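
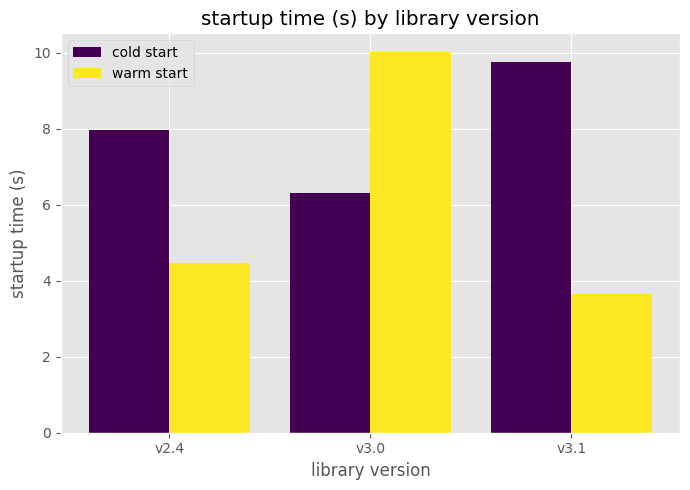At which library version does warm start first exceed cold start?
v2.4: warm start ≈ 4 vs cold start ≈ 8 (not yet); v3.0: warm start ≈ 10 vs cold start ≈ 6 (first crossover).

v3.0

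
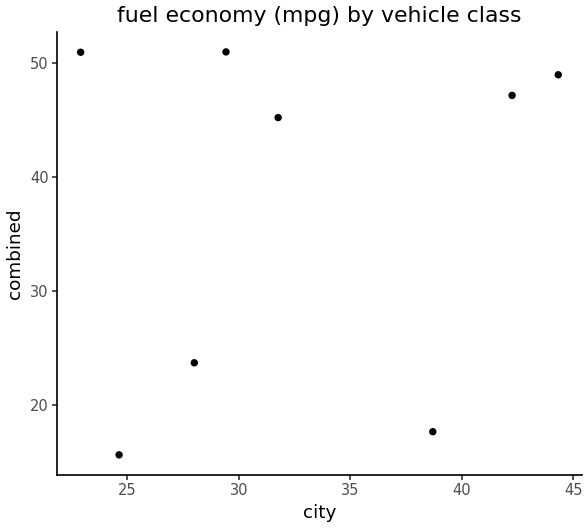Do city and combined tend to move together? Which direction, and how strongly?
Points are roughly uncorrelated; weak (|r| ≈ 0.2).

no clear correlation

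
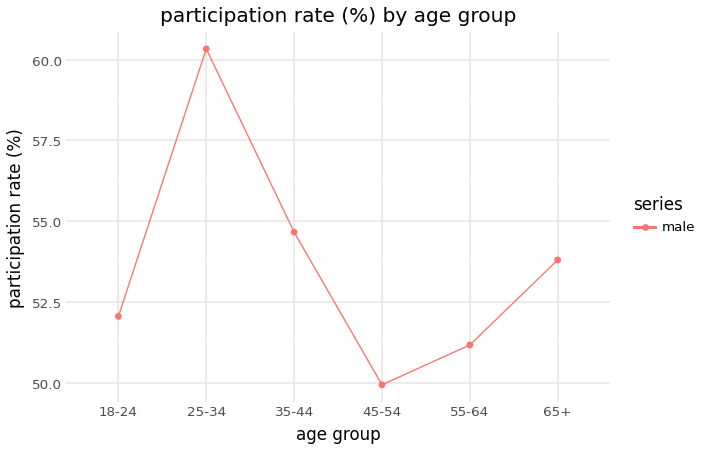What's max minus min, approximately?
Max 25-34 ≈ 60, min 45-54 ≈ 50; range ≈ 10.

≈ 10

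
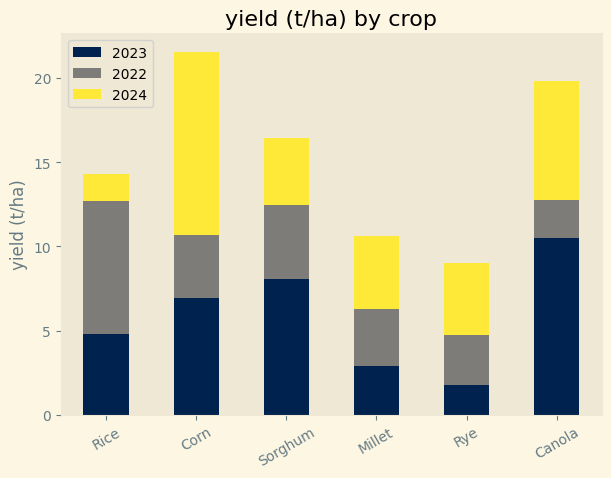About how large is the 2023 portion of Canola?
≈ 10

2023 top ≈ 10, bottom ≈ 0; segment ≈ 10.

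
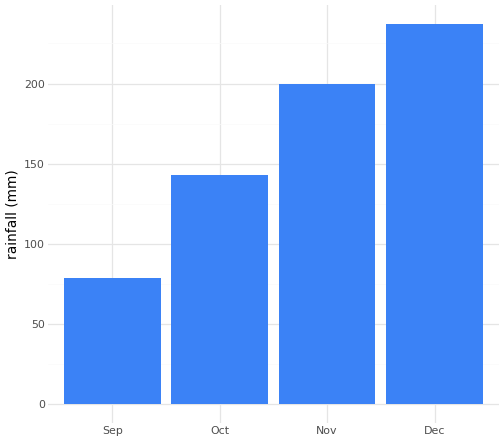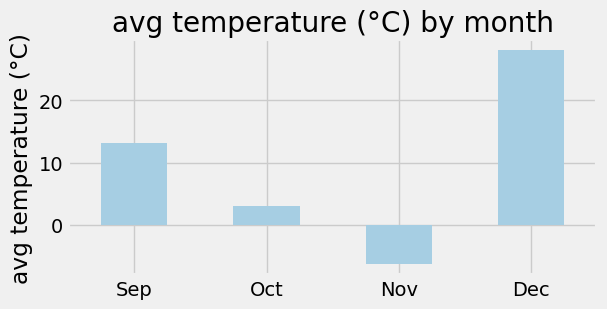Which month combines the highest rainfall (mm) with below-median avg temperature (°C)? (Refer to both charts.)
Chart 2 median avg temperature (°C) ≈ 10; below-median months: Oct, Nov. Among those, Nov has the highest rainfall (mm) (≈ 200).

Nov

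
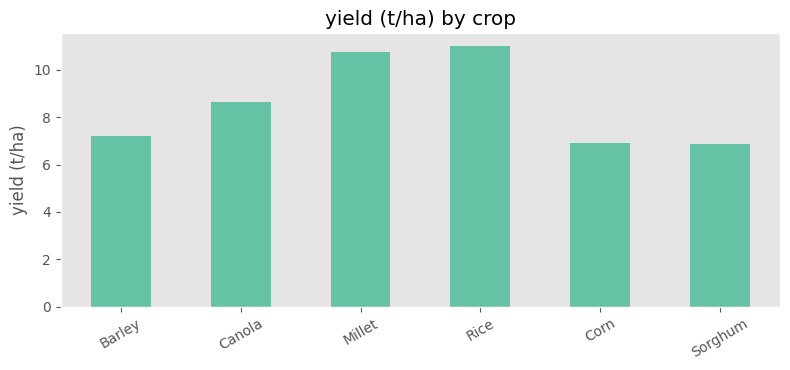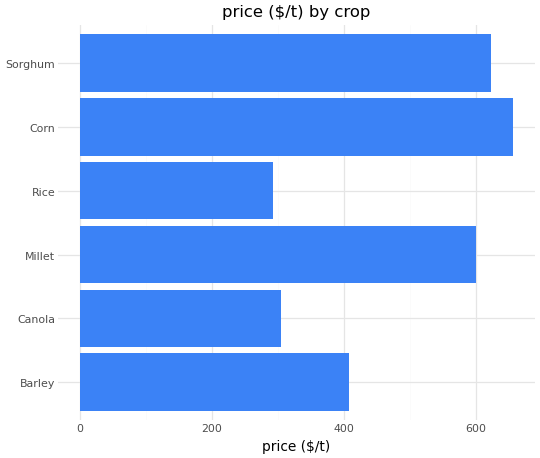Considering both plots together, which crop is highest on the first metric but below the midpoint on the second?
Chart 2 median price ($/t) ≈ 500; below-median crops: Barley, Canola, Rice. Among those, Rice has the highest yield (t/ha) (≈ 10).

Rice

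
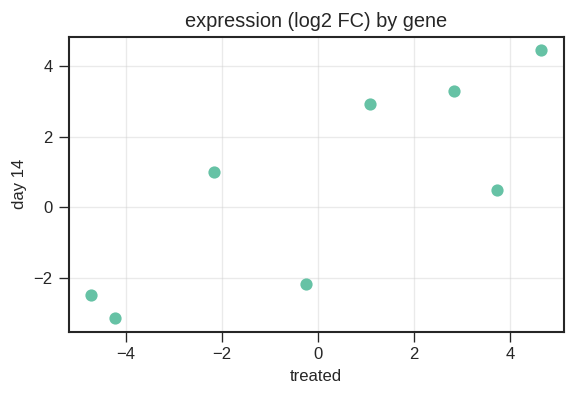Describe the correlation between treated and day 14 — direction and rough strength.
Points are positively correlated; strong (|r| ≈ 0.8).

positive, strong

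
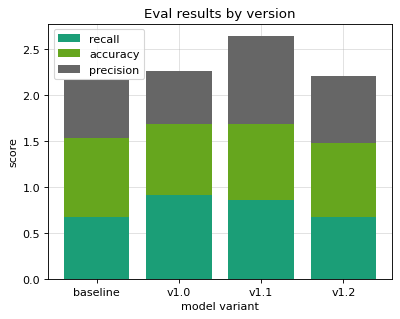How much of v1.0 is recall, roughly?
recall top ≈ 1.0, bottom ≈ 0.0; segment ≈ 1.0.

≈ 1.0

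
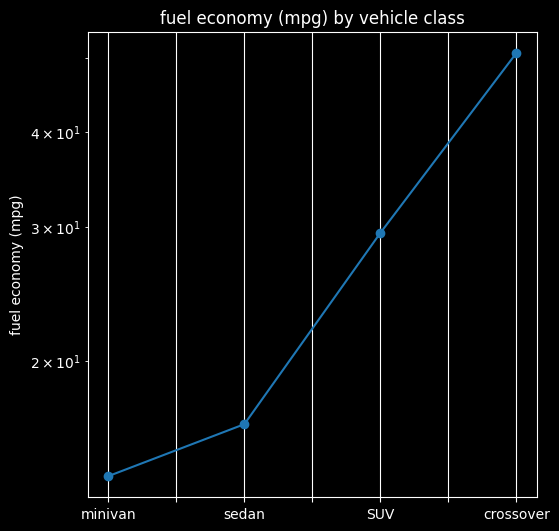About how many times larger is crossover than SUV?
≈ 1.67×

crossover ≈ 50, SUV ≈ 30; 50/30 ≈ 1.67.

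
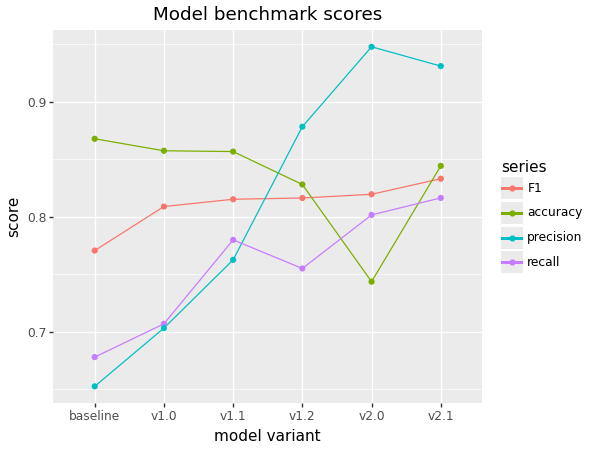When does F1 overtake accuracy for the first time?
v2.0

v1.2: F1 ≈ 0.80 vs accuracy ≈ 0.85 (not yet); v2.0: F1 ≈ 0.80 vs accuracy ≈ 0.75 (first crossover).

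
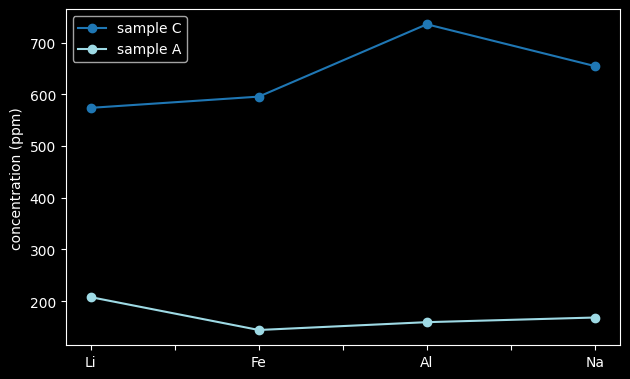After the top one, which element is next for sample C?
Na

Top 3 for sample C: Al ≈ 750, Na ≈ 650, Fe ≈ 600.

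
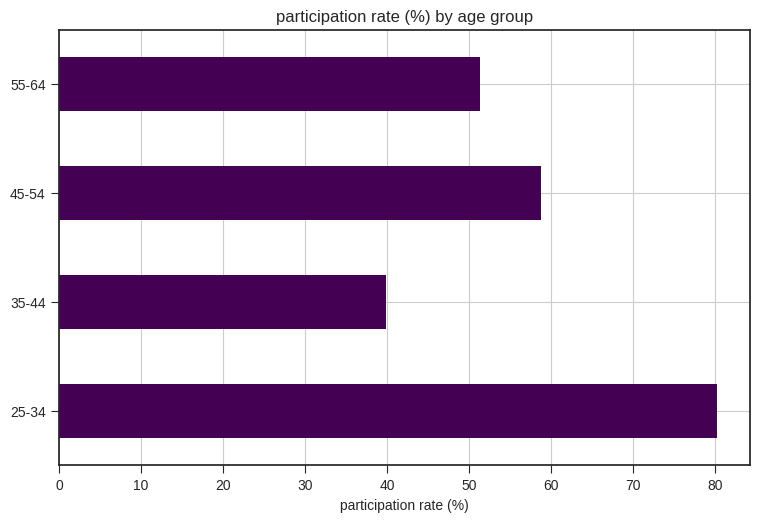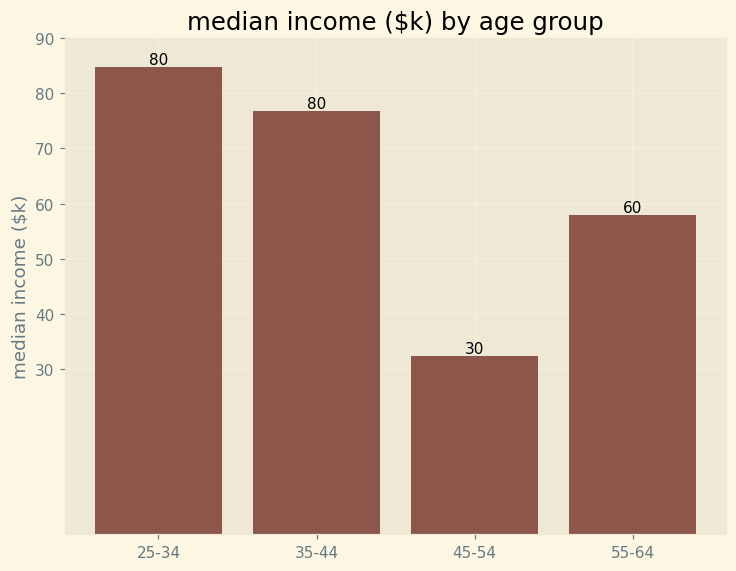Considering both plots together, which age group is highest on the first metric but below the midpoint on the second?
45-54

Chart 2 median median income ($k) ≈ 70; below-median age groups: 45-54, 55-64. Among those, 45-54 has the highest participation rate (%) (≈ 60).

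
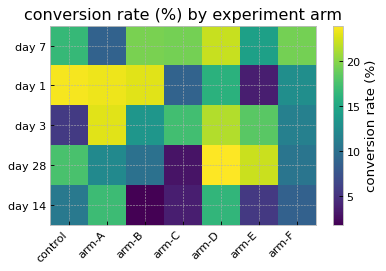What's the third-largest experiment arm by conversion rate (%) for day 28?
control

Top 4 for day 28: arm-D ≈ 24, arm-E ≈ 22, control ≈ 18, arm-A ≈ 12.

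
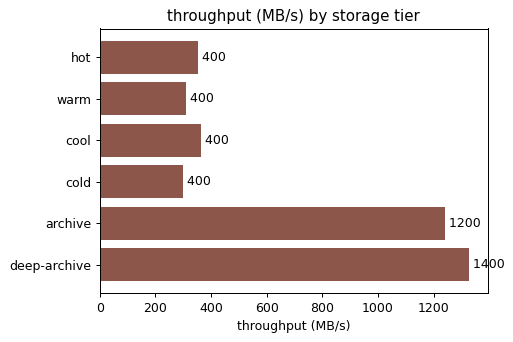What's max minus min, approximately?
Max deep-archive ≈ 1400, min cold ≈ 400; range ≈ 1000.

≈ 1000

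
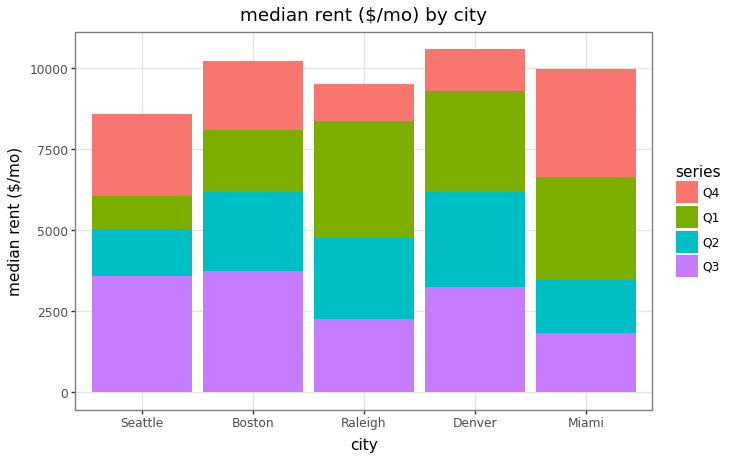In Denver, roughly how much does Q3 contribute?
Q3 top ≈ 3000, bottom ≈ 0; segment ≈ 3000.

≈ 3000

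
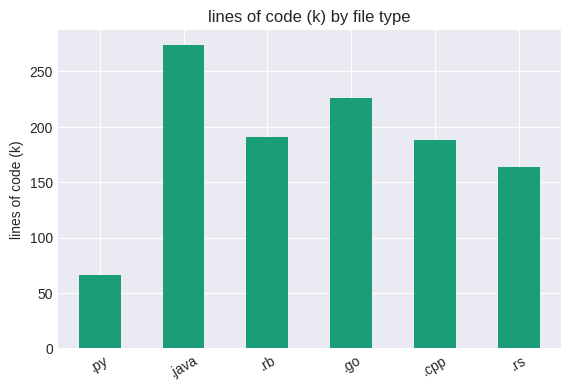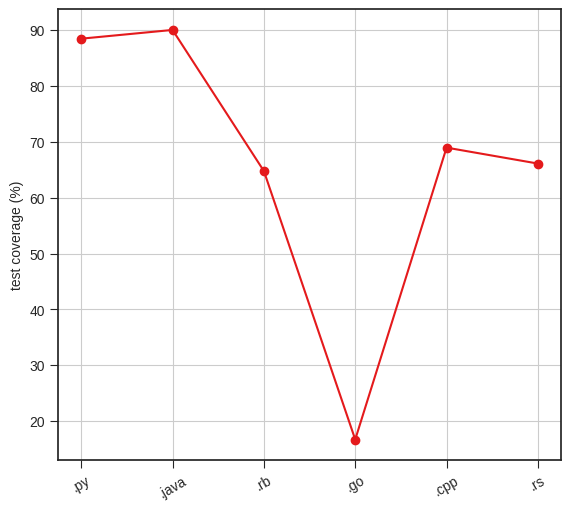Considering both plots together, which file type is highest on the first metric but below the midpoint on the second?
.go

Chart 2 median test coverage (%) ≈ 70; below-median file types: .rb, .go, .rs. Among those, .go has the highest lines of code (k) (≈ 250).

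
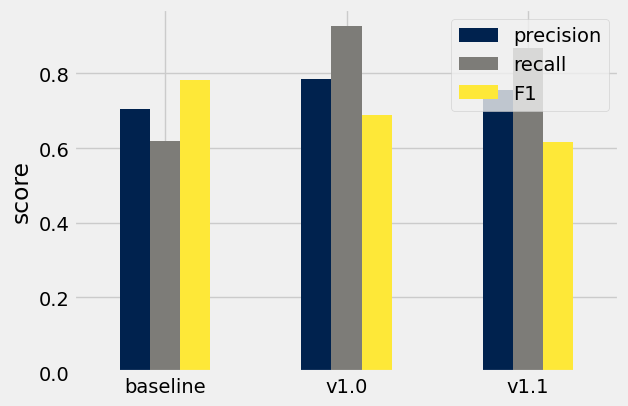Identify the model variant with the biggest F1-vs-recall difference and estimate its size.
v1.1: F1 ≈ 0.6, recall ≈ 0.9 → gap ≈ 0.3. Next-largest (v1.0) is only ≈ 0.2.

v1.1, ≈ 0.3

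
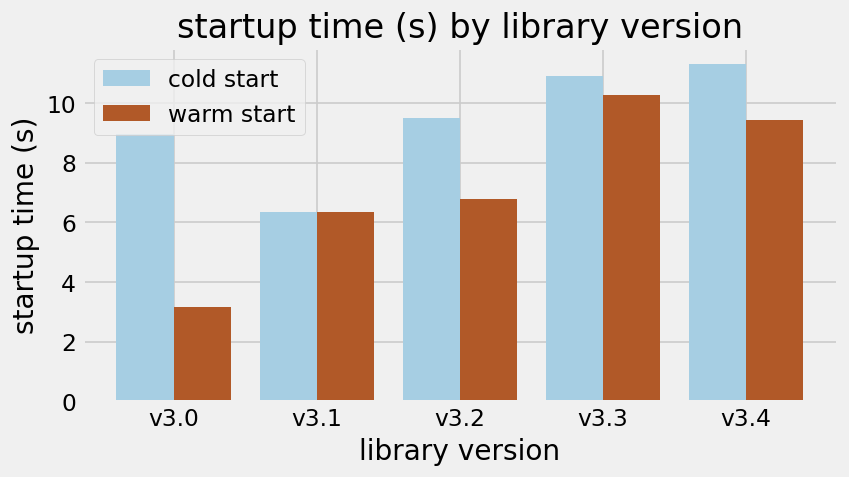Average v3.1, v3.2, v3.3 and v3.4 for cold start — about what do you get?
(6 + 9 + 11 + 11) / 4 ≈ 9.

≈ 9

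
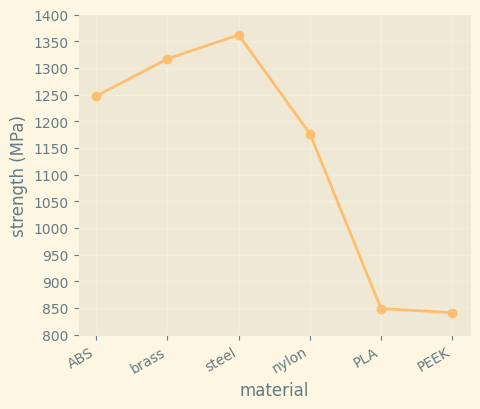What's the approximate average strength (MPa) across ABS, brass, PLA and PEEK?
(1250 + 1300 + 850 + 850) / 4 ≈ 1062.

≈ 1062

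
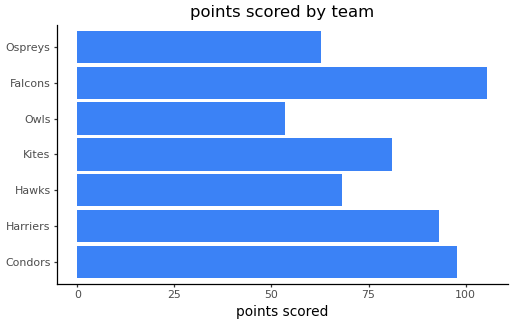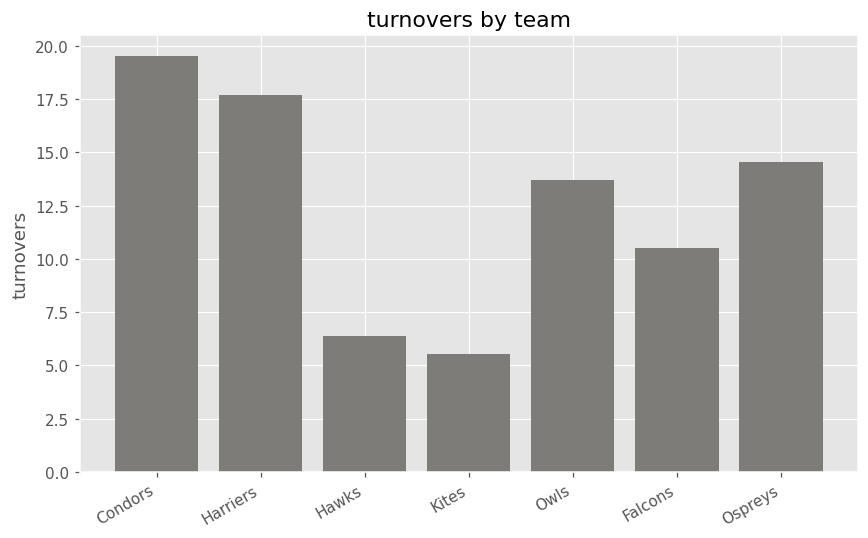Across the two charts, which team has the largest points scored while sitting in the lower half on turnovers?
Chart 2 median turnovers ≈ 14; below-median teams: Hawks, Kites, Falcons. Among those, Falcons has the highest points scored (≈ 110).

Falcons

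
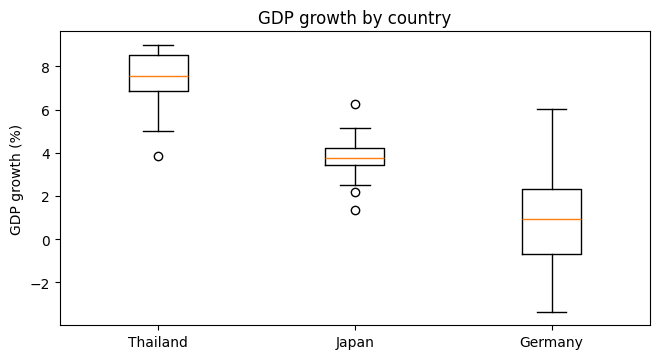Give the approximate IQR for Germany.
Q3 ≈ 2, Q1 ≈ -1; IQR ≈ 3.

≈ 3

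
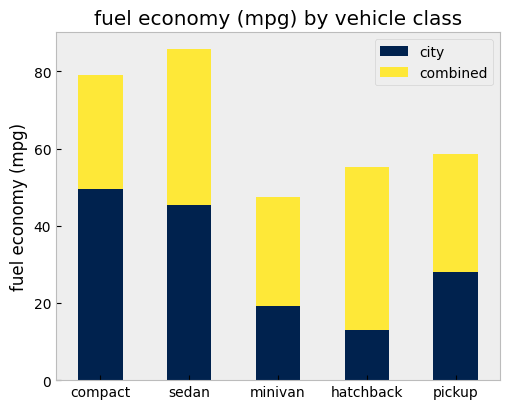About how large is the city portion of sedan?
city top ≈ 50, bottom ≈ 0; segment ≈ 50.

≈ 50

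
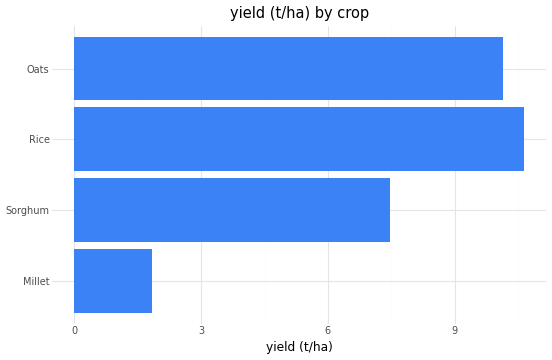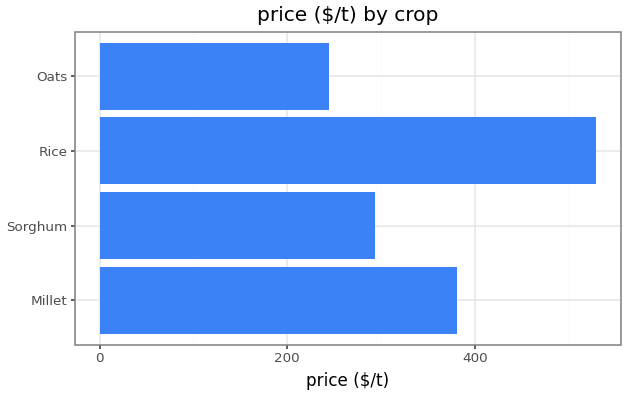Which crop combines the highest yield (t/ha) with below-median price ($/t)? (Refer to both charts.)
Oats

Chart 2 median price ($/t) ≈ 350; below-median crops: Sorghum, Oats. Among those, Oats has the highest yield (t/ha) (≈ 10).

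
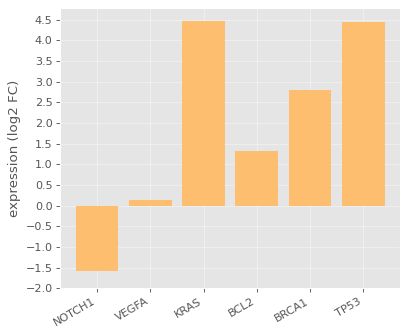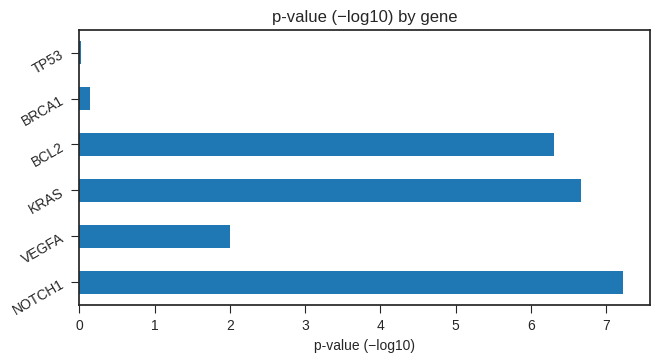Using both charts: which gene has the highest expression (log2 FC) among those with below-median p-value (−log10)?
Chart 2 median p-value (−log10) ≈ 4; below-median genes: VEGFA, BRCA1, TP53. Among those, TP53 has the highest expression (log2 FC) (≈ 4.5).

TP53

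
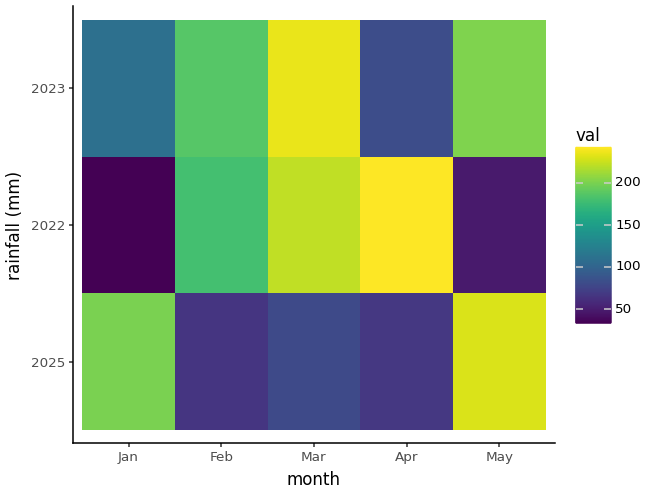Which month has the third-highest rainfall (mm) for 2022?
Feb

Top 4 for 2022: Apr ≈ 240, Mar ≈ 220, Feb ≈ 180, May ≈ 40.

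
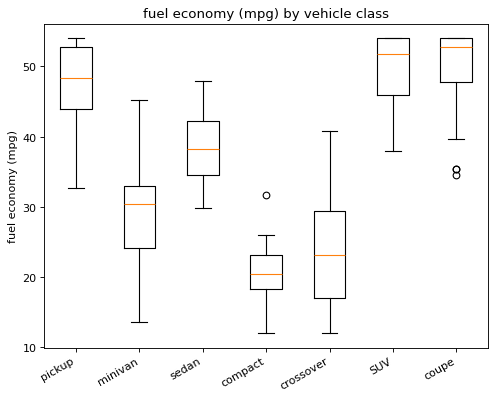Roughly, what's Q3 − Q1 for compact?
Q3 ≈ 25, Q1 ≈ 20; IQR ≈ 5.

≈ 5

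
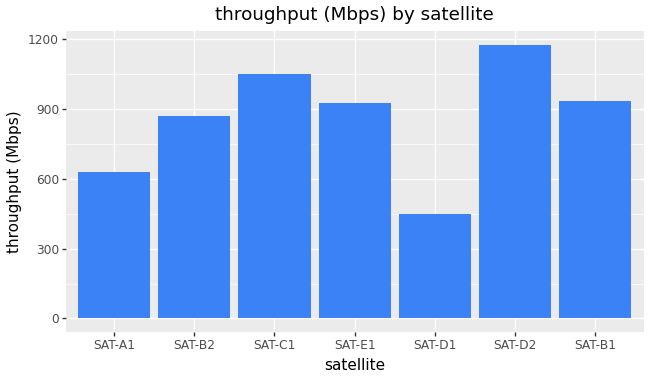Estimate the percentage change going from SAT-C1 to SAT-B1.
SAT-C1 ≈ 1000, SAT-B1 ≈ 900; (900 − 1000) / 1000 ≈ -10%.

≈ -10%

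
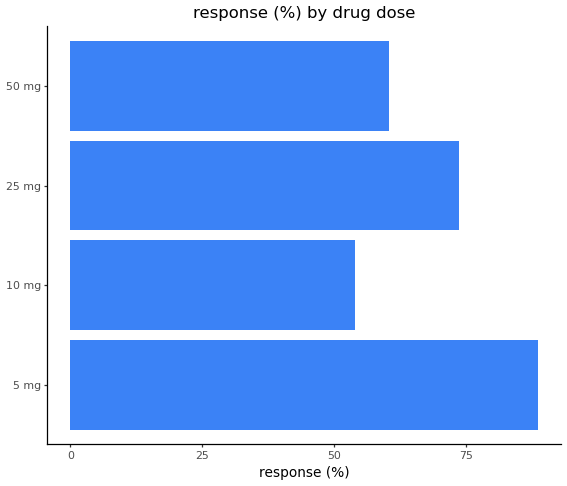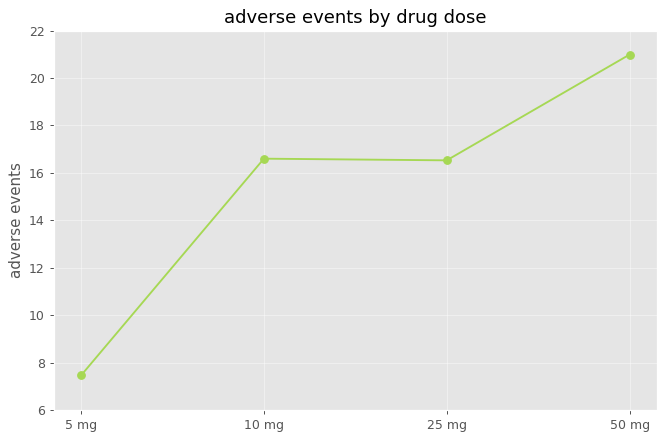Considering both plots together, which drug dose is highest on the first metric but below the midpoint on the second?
5 mg

Chart 2 median adverse events ≈ 16; below-median drug doses: 5 mg, 25 mg. Among those, 5 mg has the highest response (%) (≈ 90).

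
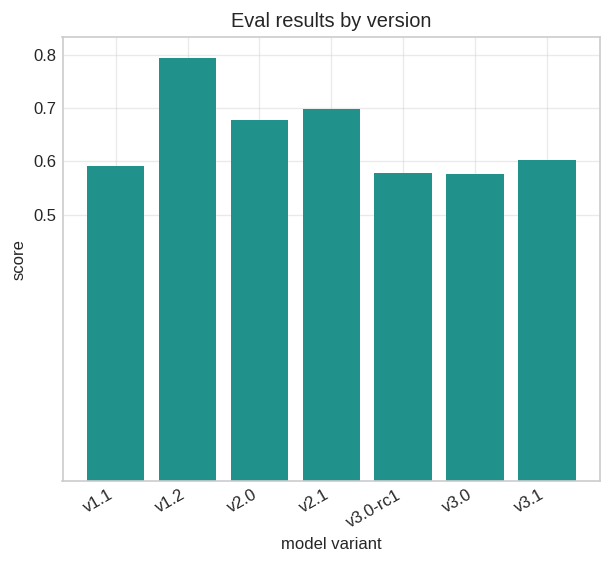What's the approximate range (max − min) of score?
≈ 0.2

Max v1.2 ≈ 0.8, min v3.0 ≈ 0.6; range ≈ 0.2.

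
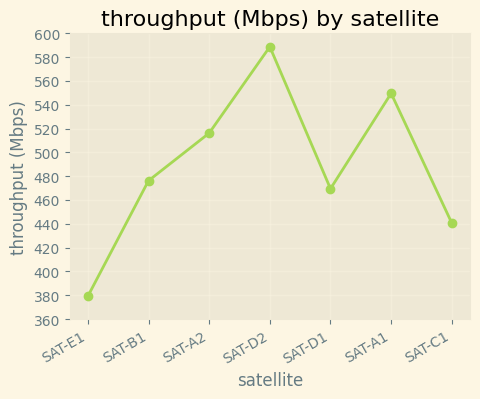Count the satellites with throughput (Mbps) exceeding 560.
1

Above 560: SAT-D2.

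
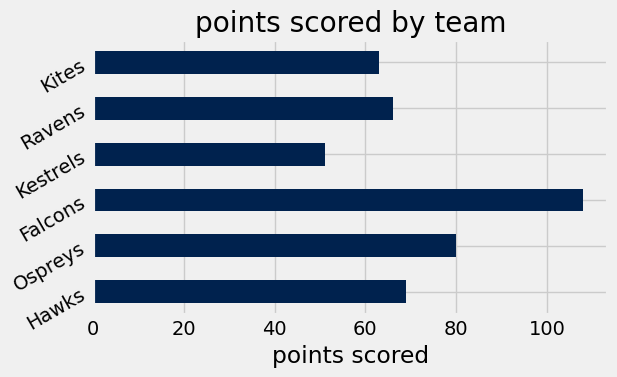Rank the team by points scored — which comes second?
Top 3: Falcons ≈ 110, Ospreys ≈ 80, Hawks ≈ 70.

Ospreys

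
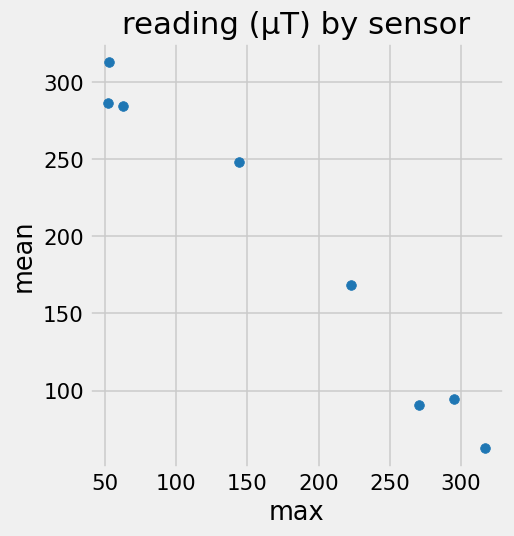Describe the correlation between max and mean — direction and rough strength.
Points are negatively correlated; strong (|r| ≈ 1.0).

negative, strong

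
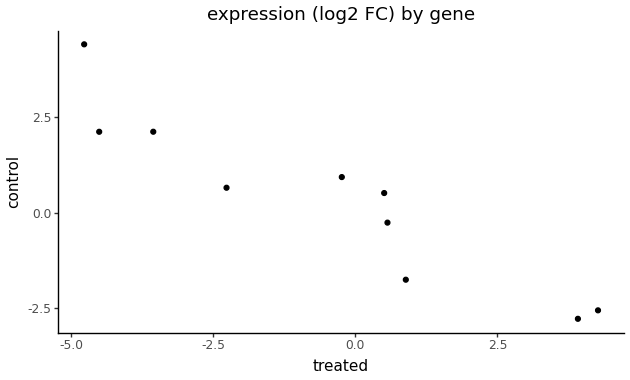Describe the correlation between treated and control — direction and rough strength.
Points are negatively correlated; strong (|r| ≈ 0.9).

negative, strong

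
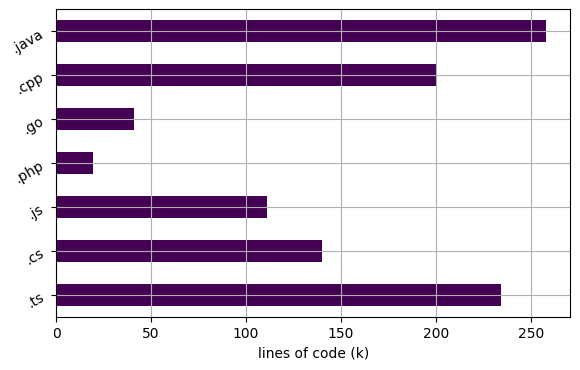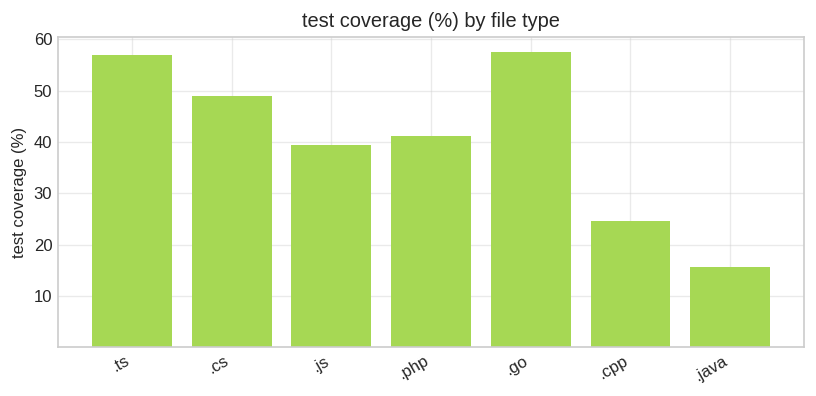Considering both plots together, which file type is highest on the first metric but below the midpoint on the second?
.java

Chart 2 median test coverage (%) ≈ 40; below-median file types: .js, .cpp, .java. Among those, .java has the highest lines of code (k) (≈ 250).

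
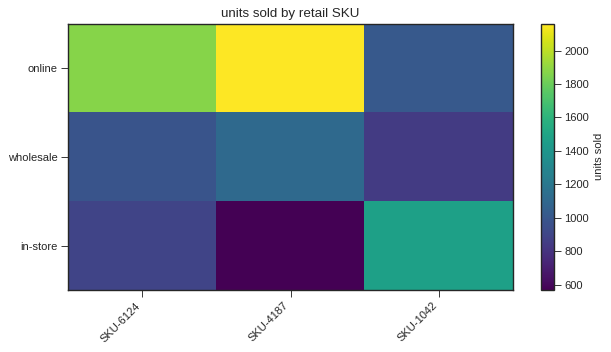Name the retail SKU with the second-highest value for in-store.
SKU-6124

Top 3 for in-store: SKU-1042 ≈ 1400, SKU-6124 ≈ 800, SKU-4187 ≈ 600.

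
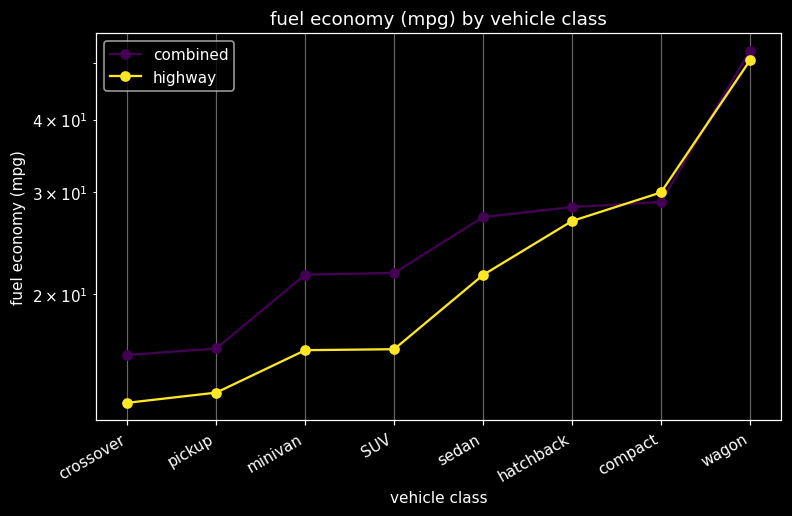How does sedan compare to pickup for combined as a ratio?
≈ 1.67×

sedan ≈ 25, pickup ≈ 15; 25/15 ≈ 1.67.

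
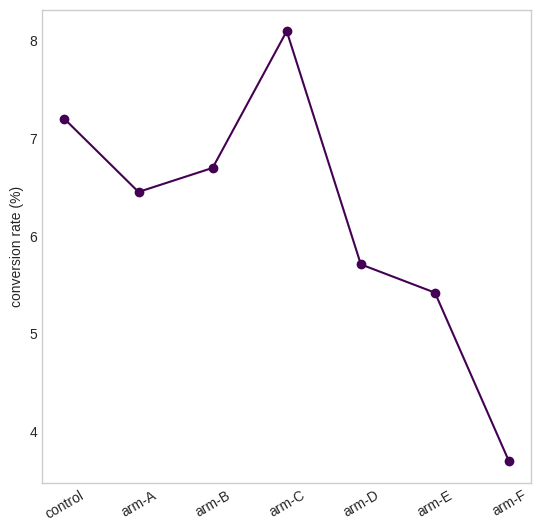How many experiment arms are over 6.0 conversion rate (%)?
Above 6.0: control, arm-A, arm-B, arm-C.

4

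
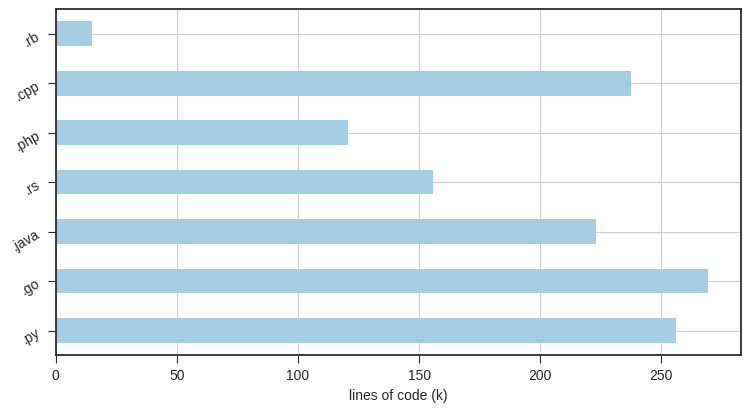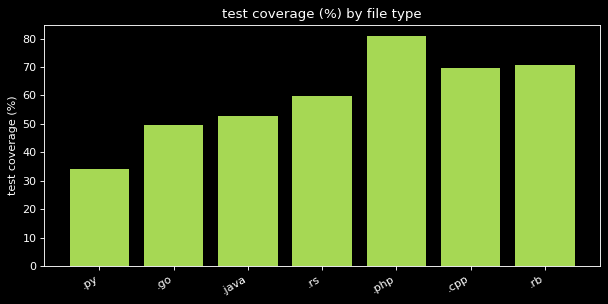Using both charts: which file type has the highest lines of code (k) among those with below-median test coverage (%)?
Chart 2 median test coverage (%) ≈ 60; below-median file types: .py, .go, .java. Among those, .go has the highest lines of code (k) (≈ 275).

.go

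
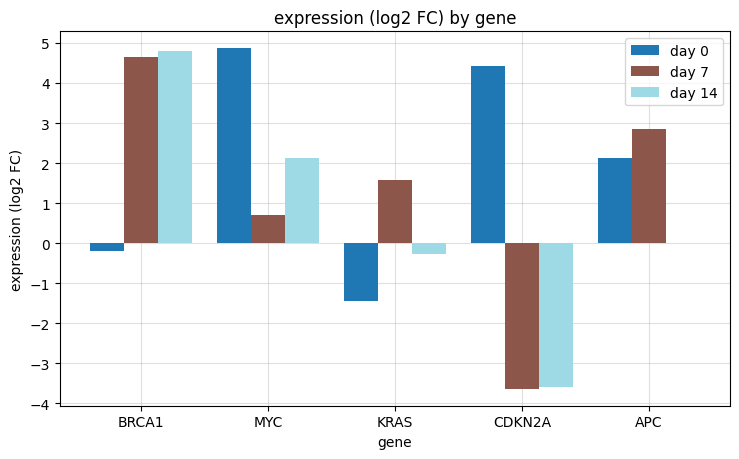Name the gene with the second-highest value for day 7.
APC

Top 3 for day 7: BRCA1 ≈ 5, APC ≈ 3, KRAS ≈ 2.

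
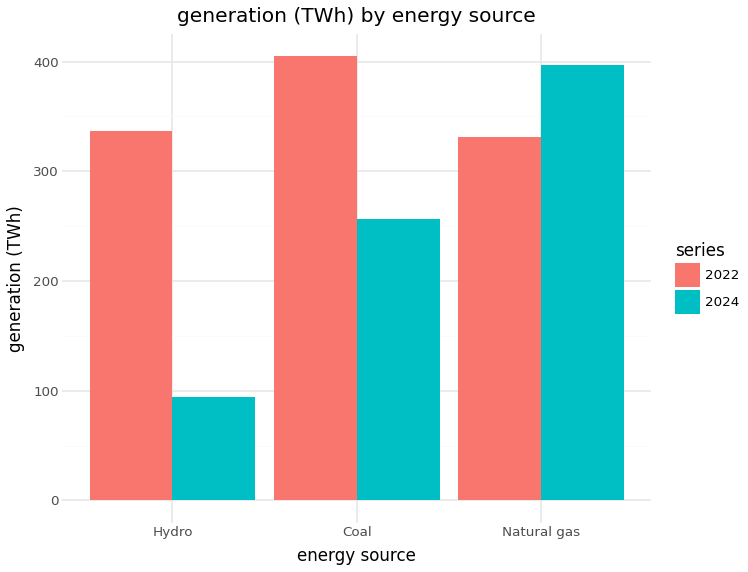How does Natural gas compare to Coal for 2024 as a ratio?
≈ 1.6×

Natural gas ≈ 400, Coal ≈ 250; 400/250 ≈ 1.6.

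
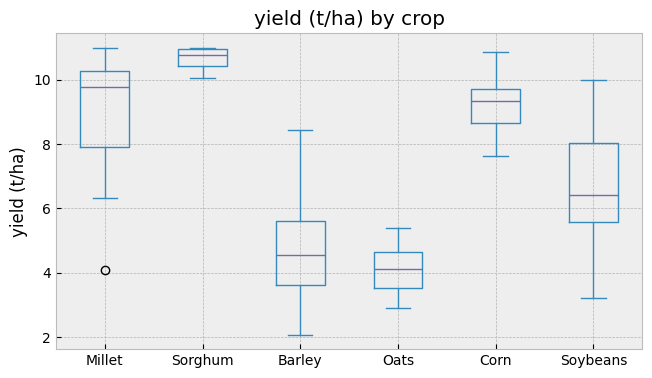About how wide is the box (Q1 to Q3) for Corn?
Q3 ≈ 10, Q1 ≈ 9; IQR ≈ 1.

≈ 1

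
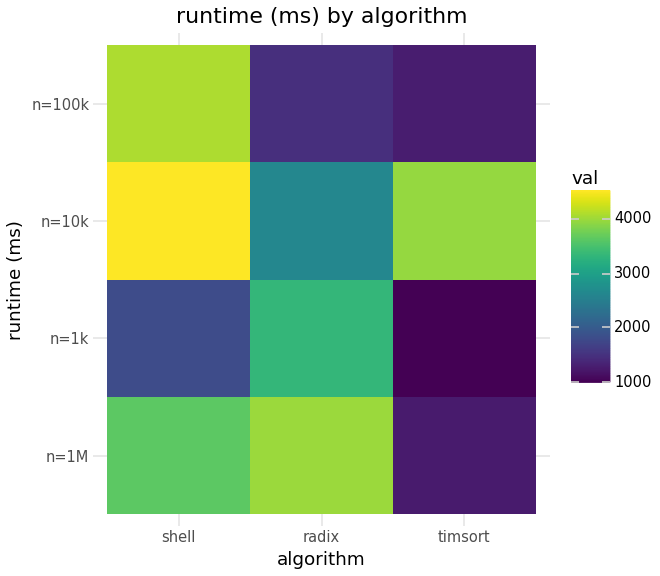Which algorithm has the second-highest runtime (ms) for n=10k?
Top 3 for n=10k: shell ≈ 4500, timsort ≈ 4000, radix ≈ 2500.

timsort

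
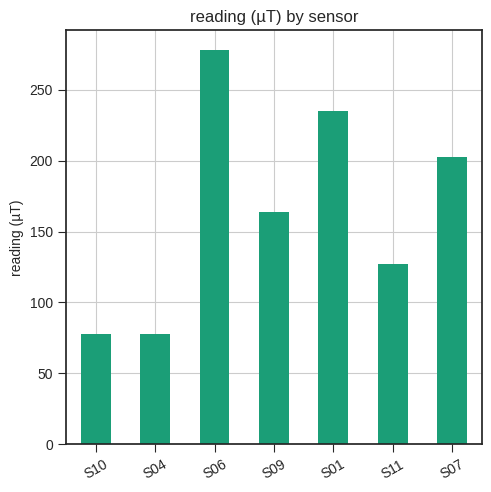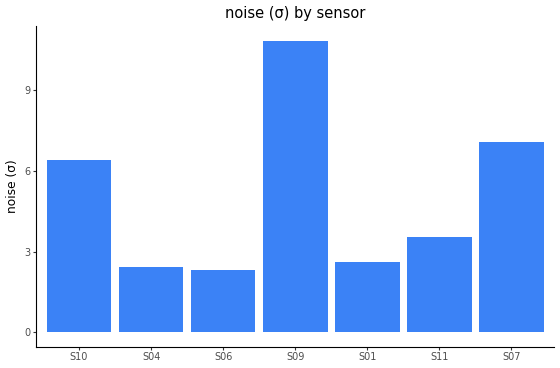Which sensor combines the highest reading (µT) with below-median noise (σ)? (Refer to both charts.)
Chart 2 median noise (σ) ≈ 4; below-median sensors: S04, S06, S01. Among those, S06 has the highest reading (µT) (≈ 300).

S06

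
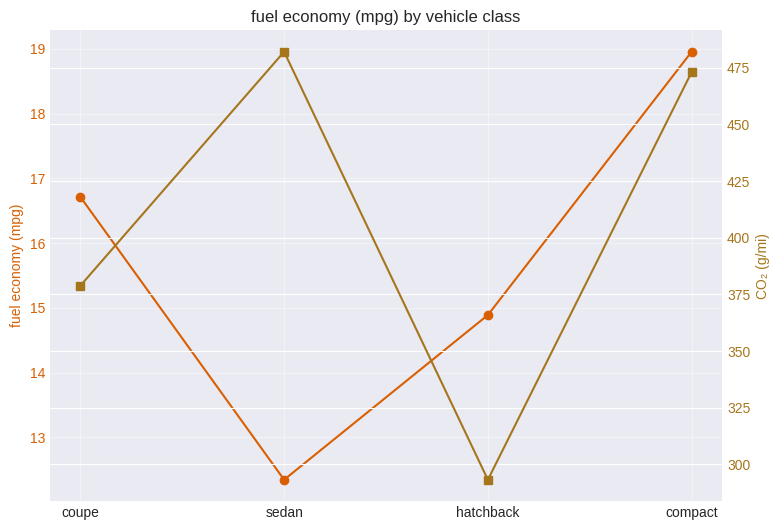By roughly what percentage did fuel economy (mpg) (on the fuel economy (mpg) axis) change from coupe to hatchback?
coupe ≈ 17, hatchback ≈ 15; (15 − 17) / 17 ≈ -11.8%.

≈ -11.8%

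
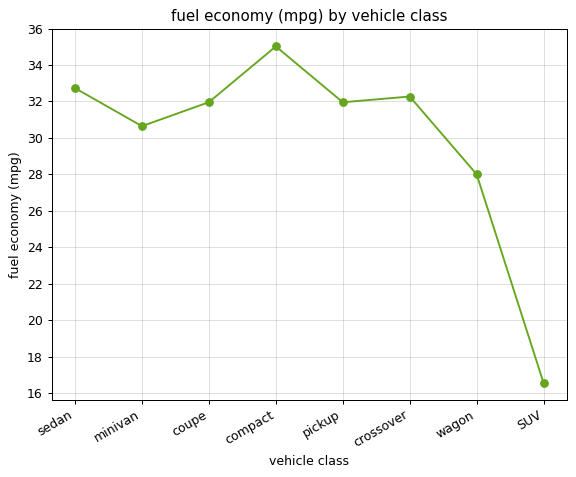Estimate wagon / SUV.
wagon ≈ 28, SUV ≈ 16; 28/16 ≈ 1.75.

≈ 1.75×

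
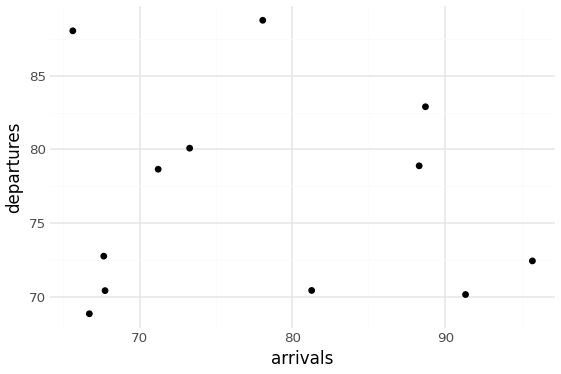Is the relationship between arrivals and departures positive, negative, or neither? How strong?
Points are roughly uncorrelated; weak (|r| ≈ 0.1).

no clear correlation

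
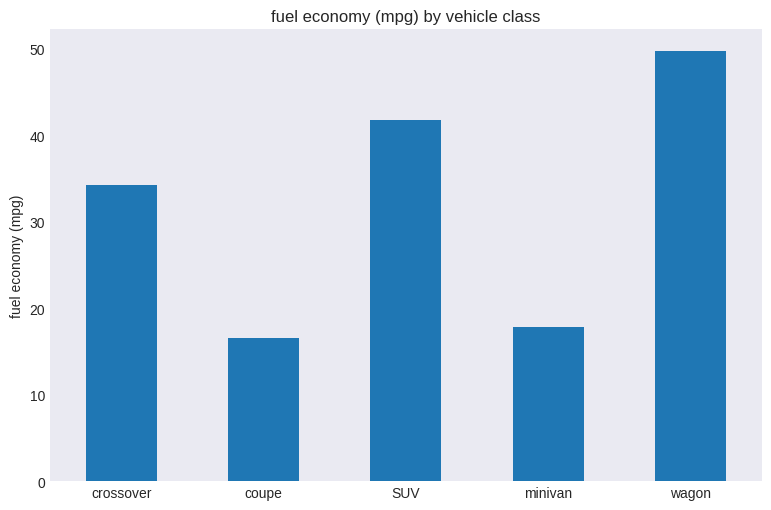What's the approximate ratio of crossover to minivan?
≈ 1.75×

crossover ≈ 35, minivan ≈ 20; 35/20 ≈ 1.75.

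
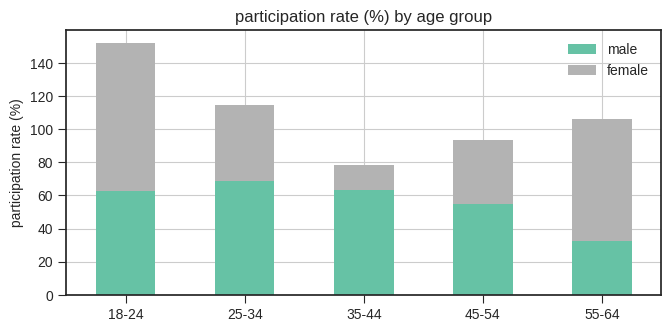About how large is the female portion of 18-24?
female top ≈ 160, bottom ≈ 60; segment ≈ 100.

≈ 100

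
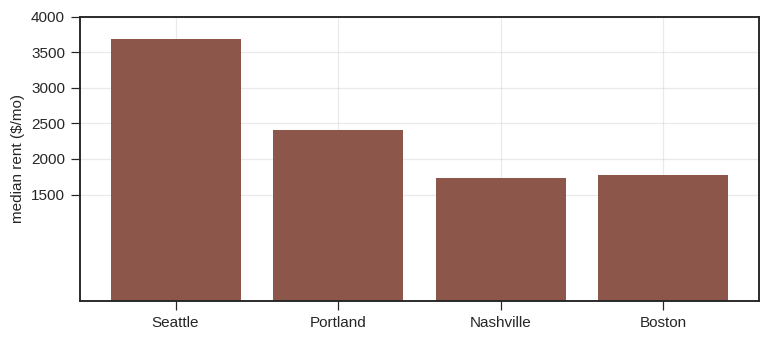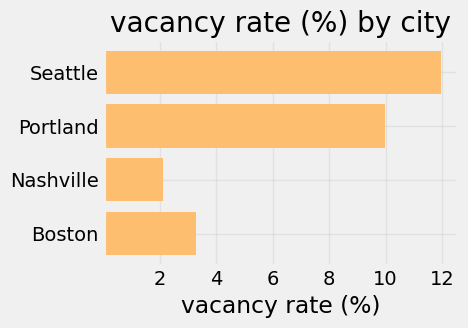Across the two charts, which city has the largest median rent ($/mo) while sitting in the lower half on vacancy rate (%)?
Chart 2 median vacancy rate (%) ≈ 6; below-median cities: Nashville, Boston. Among those, Boston has the highest median rent ($/mo) (≈ 2000).

Boston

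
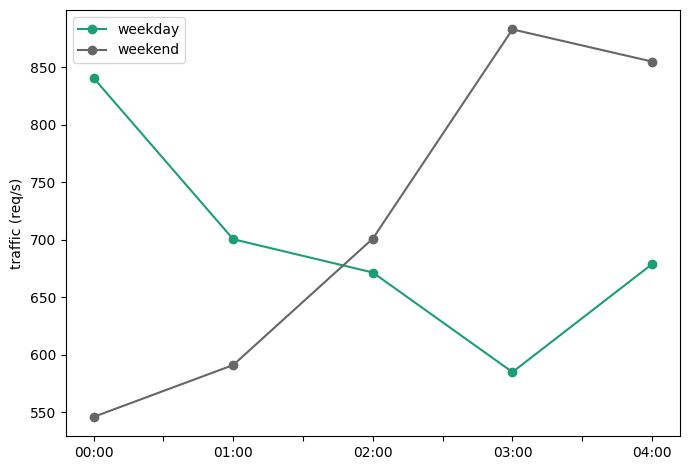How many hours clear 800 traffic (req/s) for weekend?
2

Above 800: 03:00, 04:00.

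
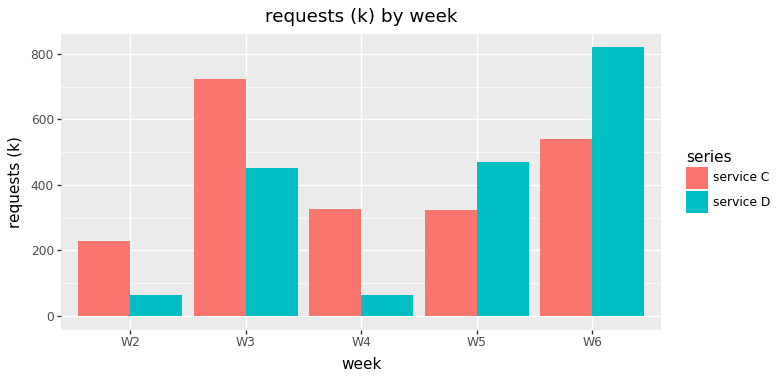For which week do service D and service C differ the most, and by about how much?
W6: service D ≈ 800, service C ≈ 500 → gap ≈ 300. Next-largest (W3) is only ≈ 200.

W6, ≈ 300 k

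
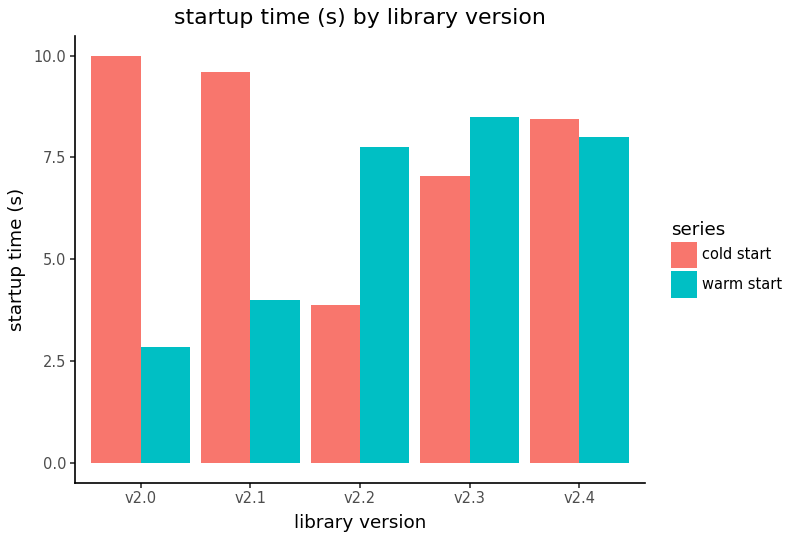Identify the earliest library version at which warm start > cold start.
v2.1: warm start ≈ 4 vs cold start ≈ 10 (not yet); v2.2: warm start ≈ 8 vs cold start ≈ 4 (first crossover).

v2.2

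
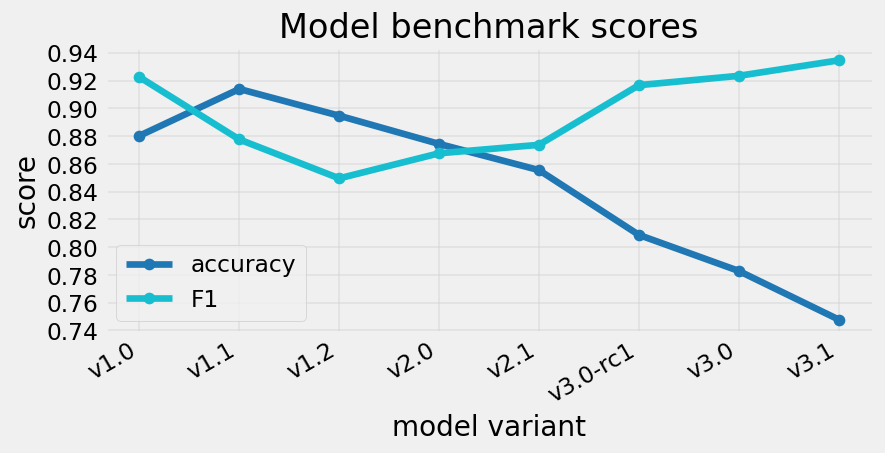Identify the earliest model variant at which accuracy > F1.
v1.1

v1.0: accuracy ≈ 0.88 vs F1 ≈ 0.92 (not yet); v1.1: accuracy ≈ 0.92 vs F1 ≈ 0.88 (first crossover).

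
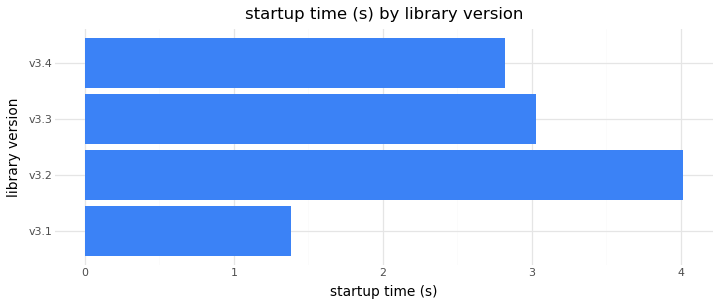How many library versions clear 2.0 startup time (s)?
3

Above 2.0: v3.2, v3.3, v3.4.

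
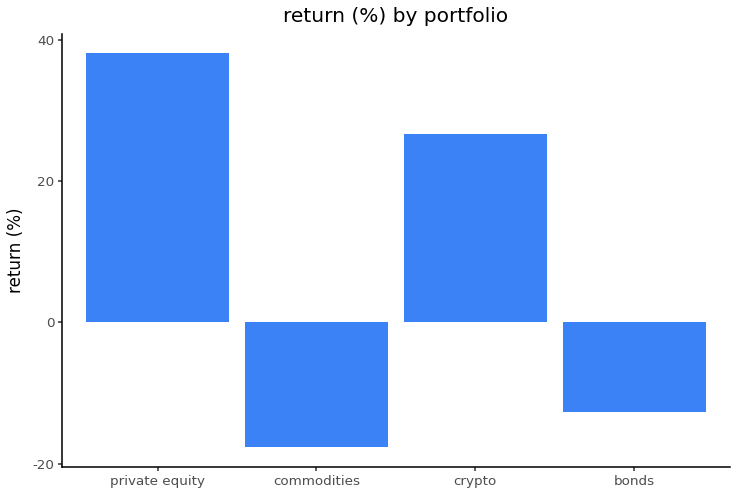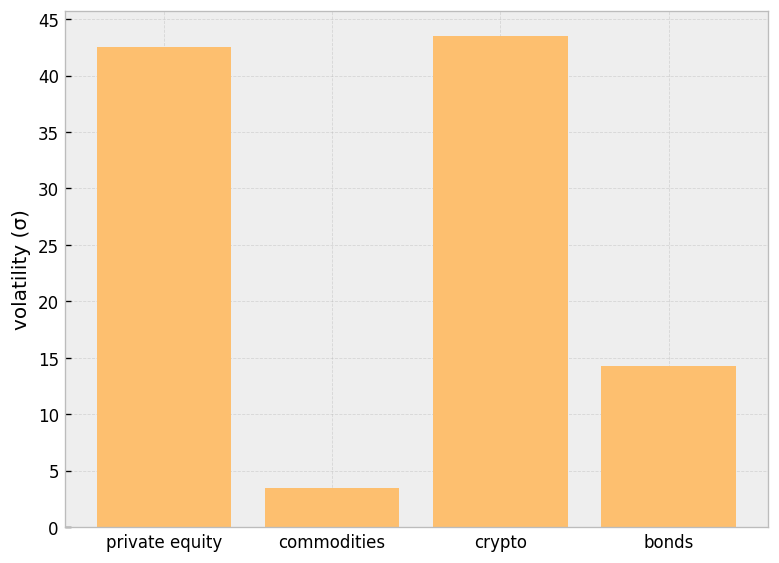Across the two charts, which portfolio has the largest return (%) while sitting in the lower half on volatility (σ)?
Chart 2 median volatility (σ) ≈ 30; below-median portfolios: commodities, bonds. Among those, bonds has the highest return (%) (≈ -15).

bonds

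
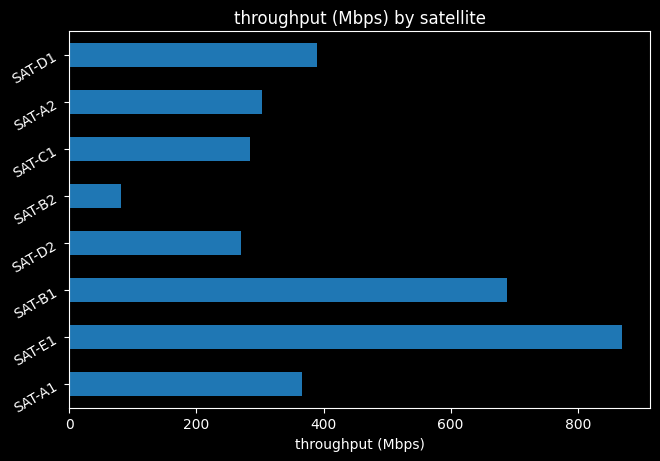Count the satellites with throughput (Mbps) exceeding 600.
2

Above 600: SAT-E1, SAT-B1.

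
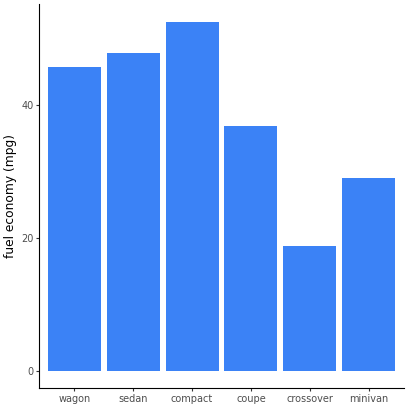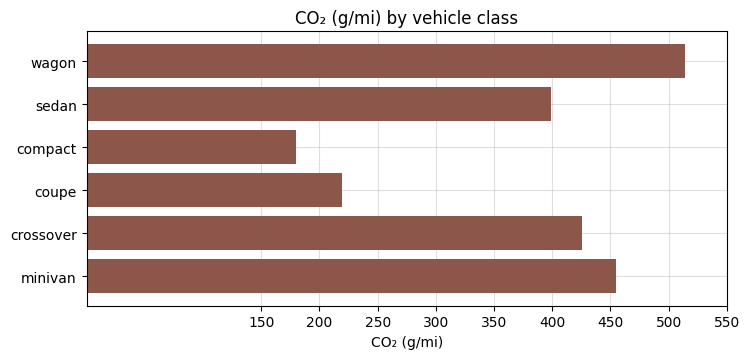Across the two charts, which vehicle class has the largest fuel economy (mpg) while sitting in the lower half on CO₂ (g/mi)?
Chart 2 median CO₂ (g/mi) ≈ 400; below-median vehicle classes: sedan, compact, coupe. Among those, compact has the highest fuel economy (mpg) (≈ 55).

compact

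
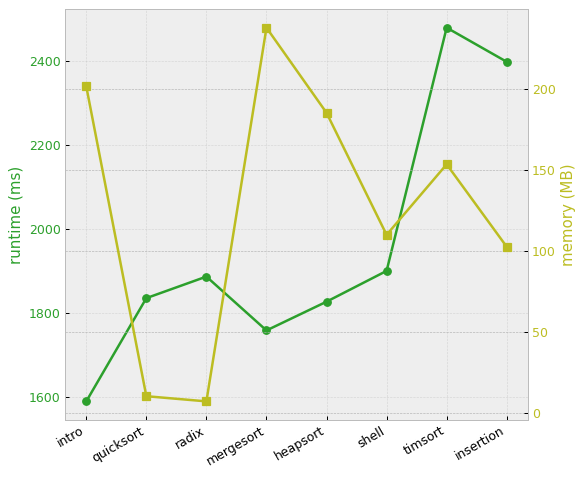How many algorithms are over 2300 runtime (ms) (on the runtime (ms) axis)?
Above 2300: timsort, insertion.

2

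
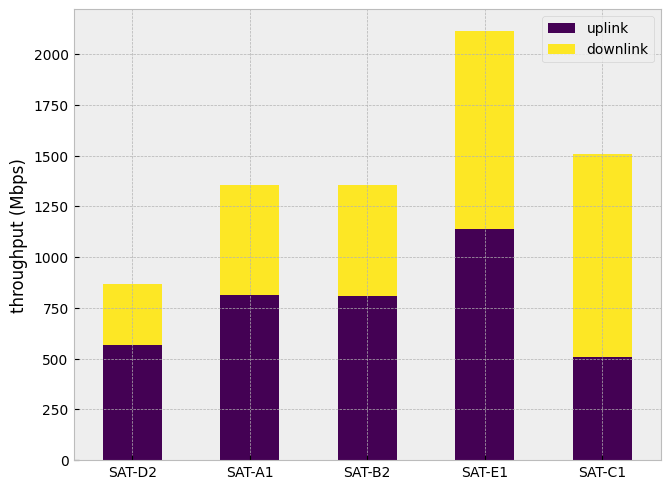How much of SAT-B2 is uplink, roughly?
≈ 800

uplink top ≈ 800, bottom ≈ 0; segment ≈ 800.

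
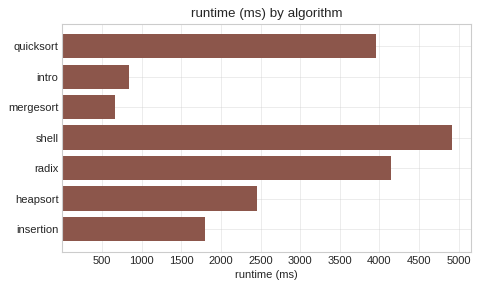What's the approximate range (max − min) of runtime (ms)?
≈ 4500

Max shell ≈ 5000, min mergesort ≈ 500; range ≈ 4500.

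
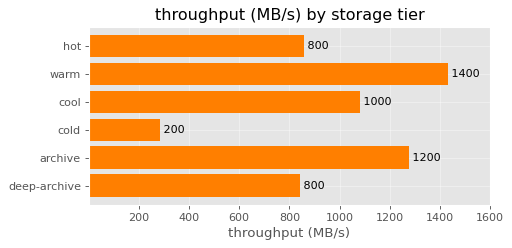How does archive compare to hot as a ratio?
≈ 1.5×

archive ≈ 1200, hot ≈ 800; 1200/800 ≈ 1.5.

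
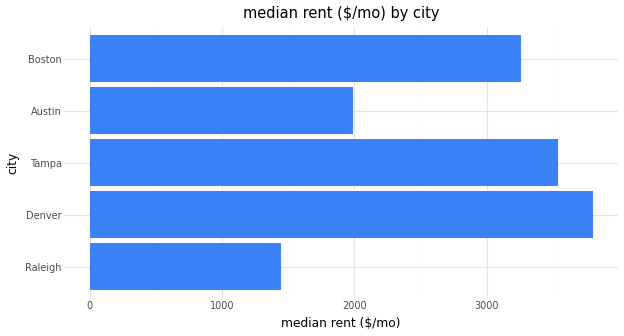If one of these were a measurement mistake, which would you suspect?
Raleigh ≈ 1500; the rest sit between ≈ 2000 and ≈ 4000.

Raleigh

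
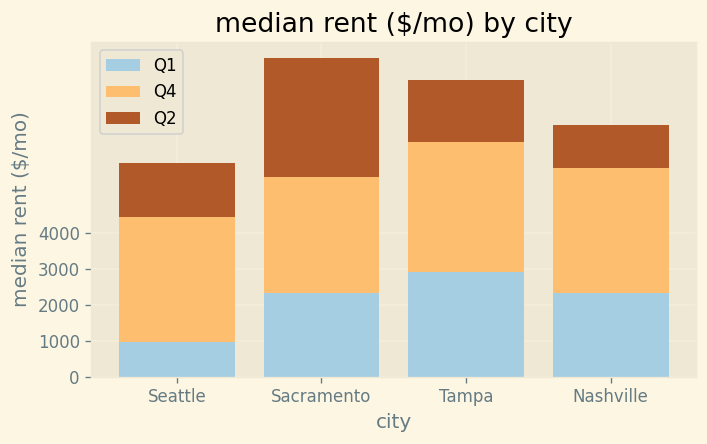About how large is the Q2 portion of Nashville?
≈ 1000

Q2 top ≈ 7000, bottom ≈ 6000; segment ≈ 1000.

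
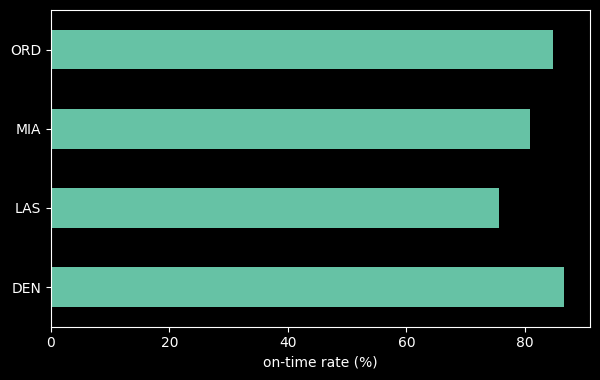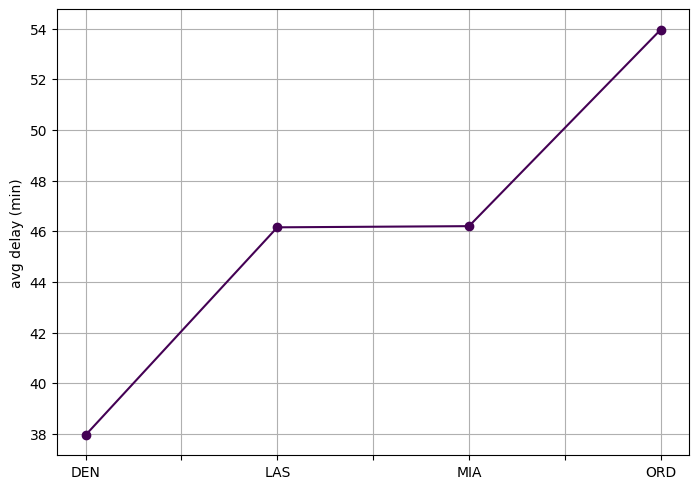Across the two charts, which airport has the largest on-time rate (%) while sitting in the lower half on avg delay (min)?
Chart 2 median avg delay (min) ≈ 45; below-median airports: DEN, LAS. Among those, DEN has the highest on-time rate (%) (≈ 90).

DEN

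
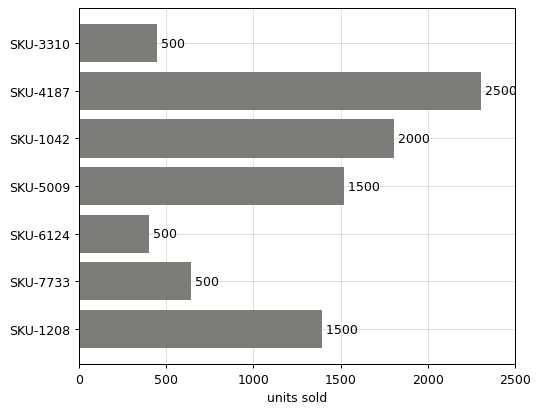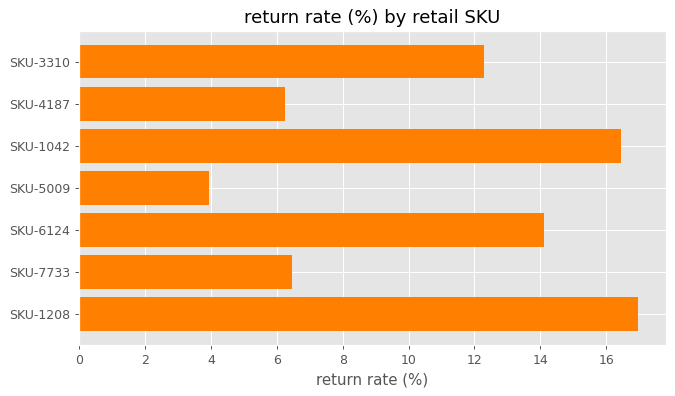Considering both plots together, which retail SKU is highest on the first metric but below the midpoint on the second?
Chart 2 median return rate (%) ≈ 12; below-median retail SKUs: SKU-4187, SKU-5009, SKU-7733. Among those, SKU-4187 has the highest units sold (≈ 2500).

SKU-4187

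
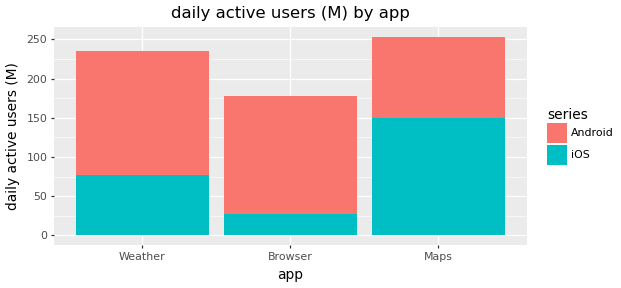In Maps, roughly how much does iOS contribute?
iOS top ≈ 150, bottom ≈ 0; segment ≈ 150.

≈ 150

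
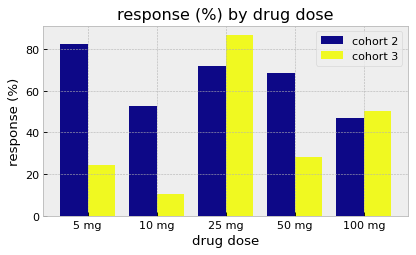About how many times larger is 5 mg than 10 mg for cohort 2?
5 mg ≈ 80, 10 mg ≈ 50; 80/50 ≈ 1.6.

≈ 1.6×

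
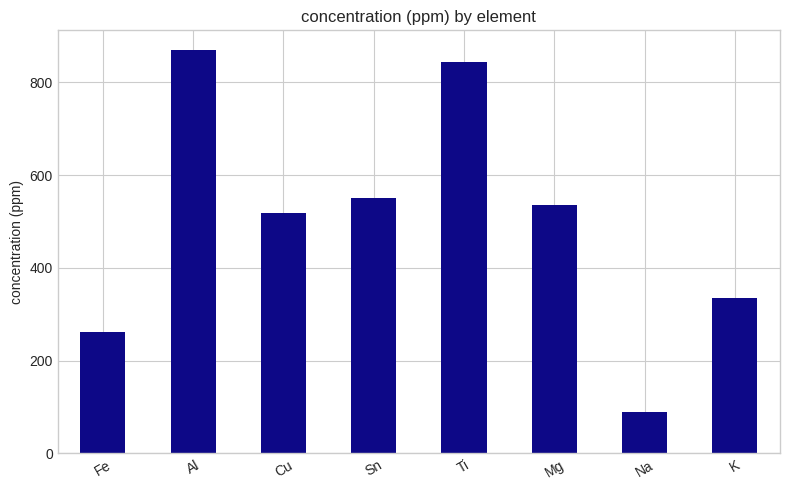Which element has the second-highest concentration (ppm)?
Top 3: Al ≈ 900, Ti ≈ 800, Sn ≈ 600.

Ti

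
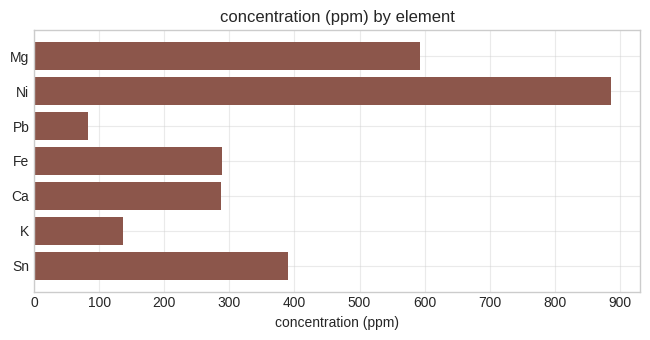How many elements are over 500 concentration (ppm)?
Above 500: Mg, Ni.

2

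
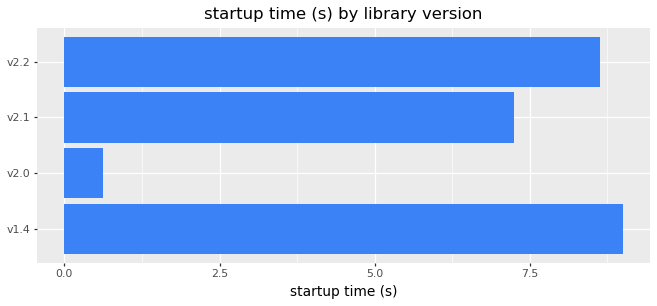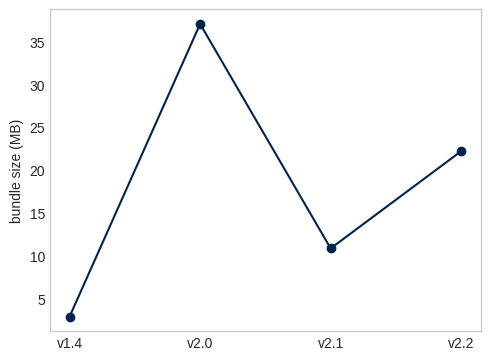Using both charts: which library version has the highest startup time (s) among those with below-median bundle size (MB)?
v1.4

Chart 2 median bundle size (MB) ≈ 15; below-median library versions: v1.4, v2.1. Among those, v1.4 has the highest startup time (s) (≈ 9).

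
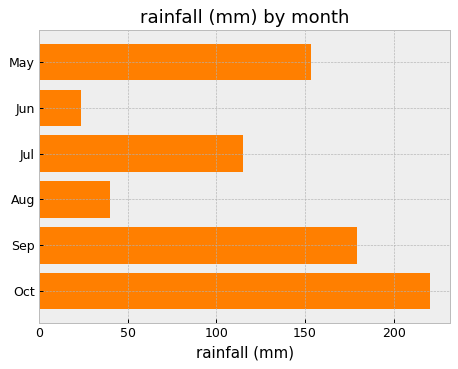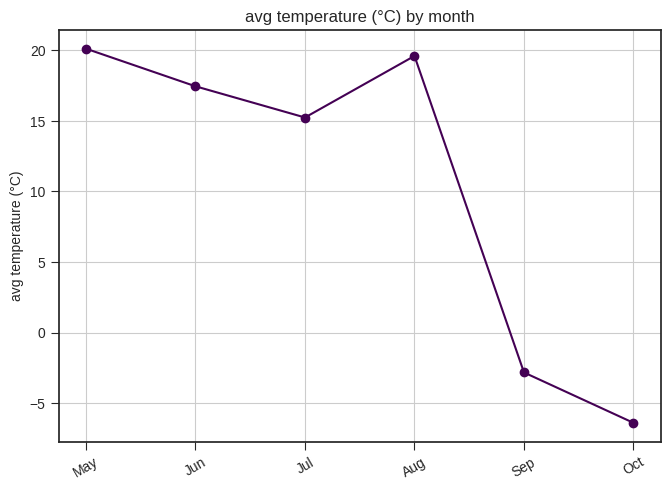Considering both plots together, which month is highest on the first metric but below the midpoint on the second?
Chart 2 median avg temperature (°C) ≈ 16; below-median months: Jul, Sep, Oct. Among those, Oct has the highest rainfall (mm) (≈ 225).

Oct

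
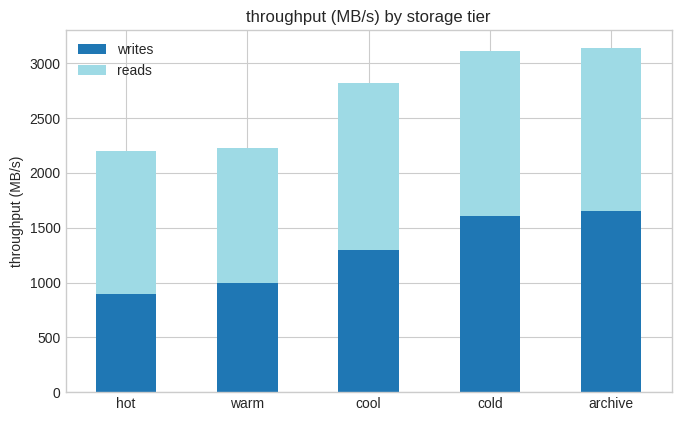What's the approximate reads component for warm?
reads top ≈ 2000, bottom ≈ 1000; segment ≈ 1000.

≈ 1000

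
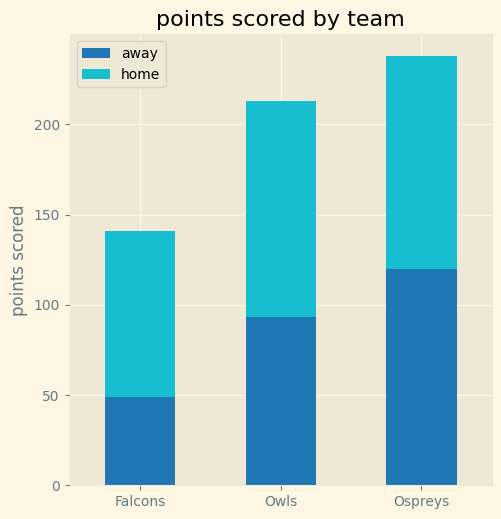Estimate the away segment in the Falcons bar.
≈ 40

away top ≈ 40, bottom ≈ 0; segment ≈ 40.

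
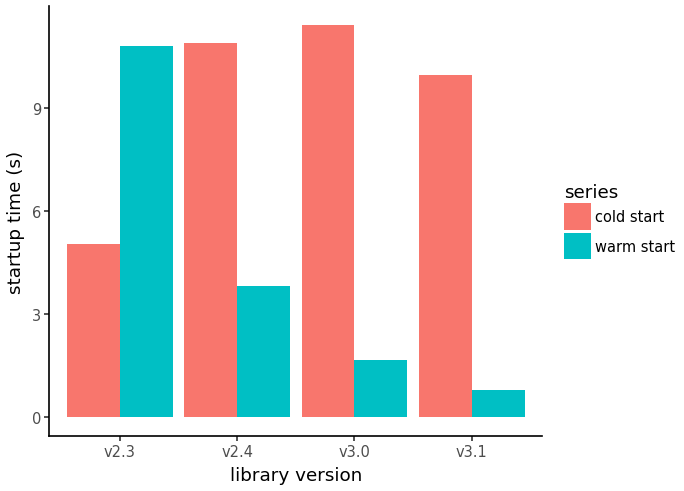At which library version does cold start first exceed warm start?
v2.4

v2.3: cold start ≈ 5 vs warm start ≈ 11 (not yet); v2.4: cold start ≈ 11 vs warm start ≈ 4 (first crossover).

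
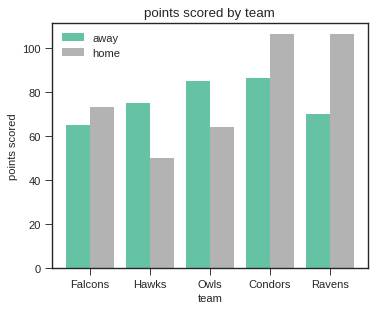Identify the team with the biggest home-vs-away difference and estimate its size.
Ravens, ≈ 40

Ravens: home ≈ 110, away ≈ 70 → gap ≈ 40. Next-largest (Hawks) is only ≈ 30.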